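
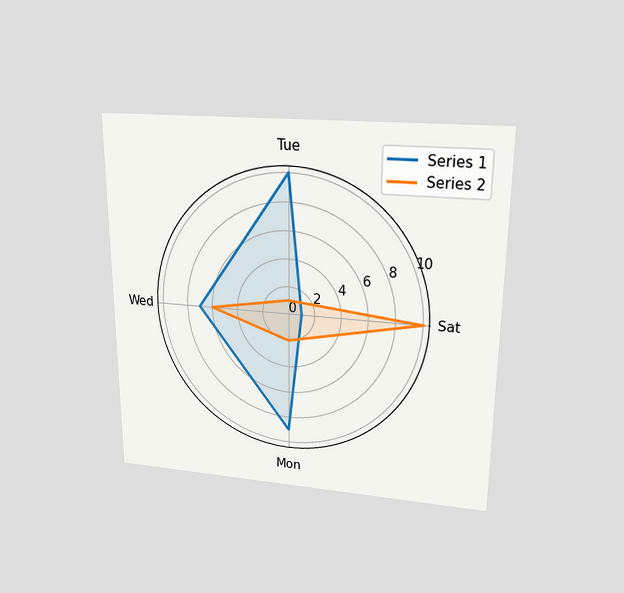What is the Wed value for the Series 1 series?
7

The chart is viewed slightly from above. On the Wed axis, Series 1 reaches 7.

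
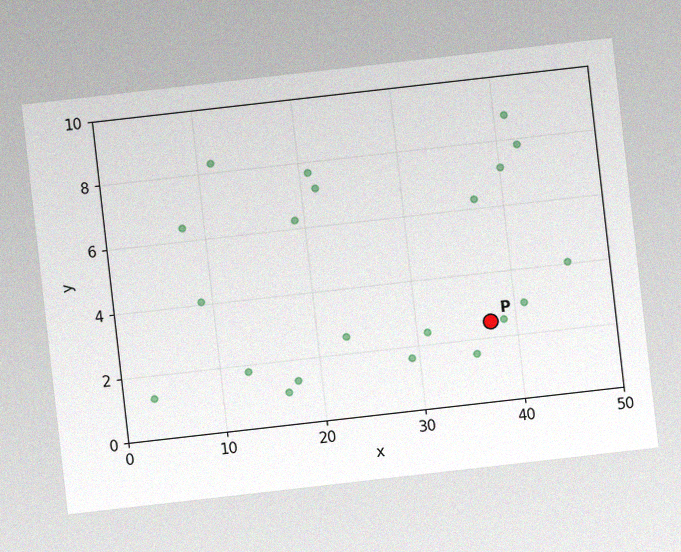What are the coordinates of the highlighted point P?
The chart is tilted about 6° counter-clockwise, with some photo noise. Following the gridlines from P to each axis, P sits at (37.5, 2.5).

(37.5, 2.5)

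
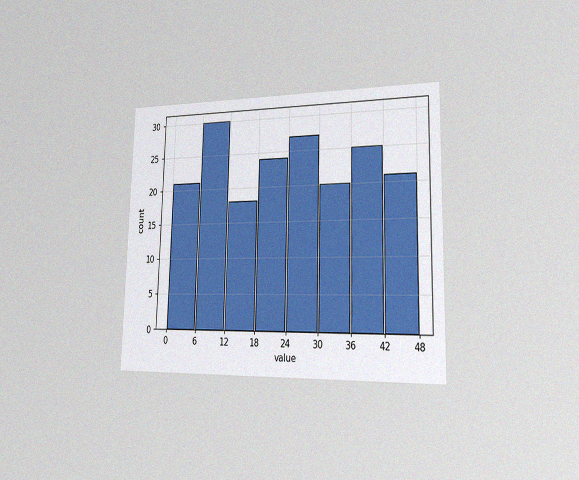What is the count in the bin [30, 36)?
The chart is viewed slightly from the right, with some photo noise. The [30, 36) bin has height 20.

20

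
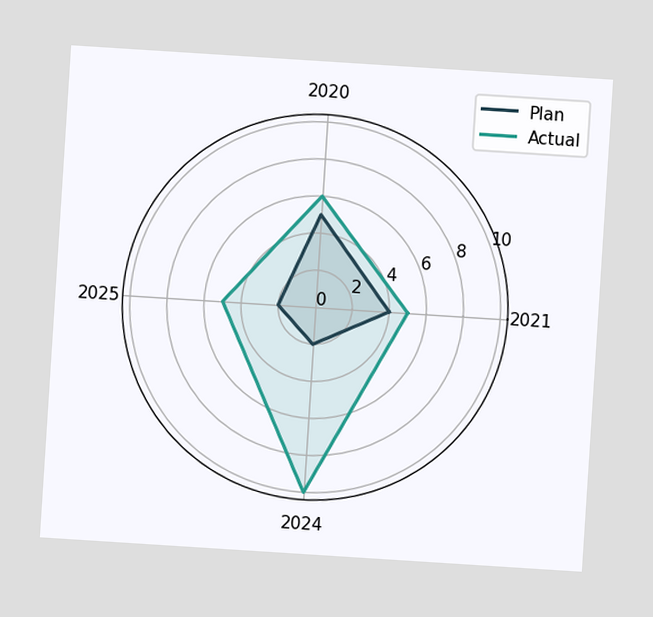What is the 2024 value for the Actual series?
The chart is tilted about 4° clockwise. On the 2024 axis, Actual reaches 10.

10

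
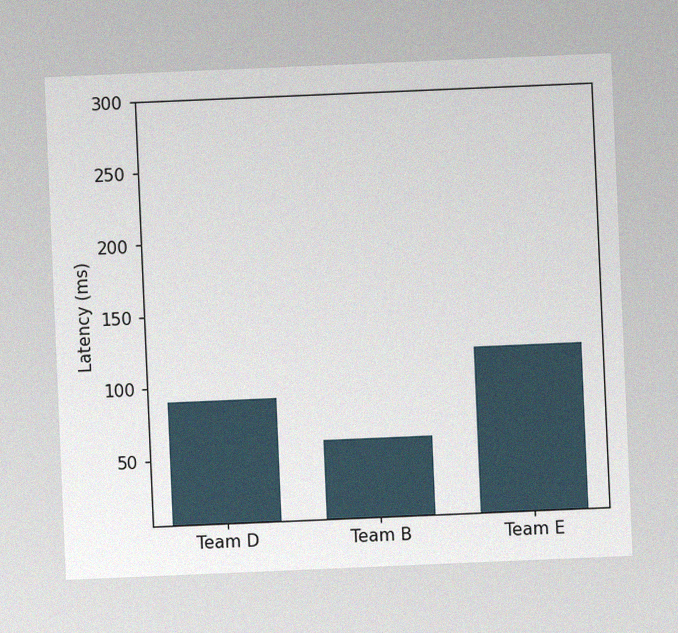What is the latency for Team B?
60ms

The chart is tilted about 2° counter-clockwise, with some photo noise. Reading along the chart's y-axis, the Team B bar reaches 60ms.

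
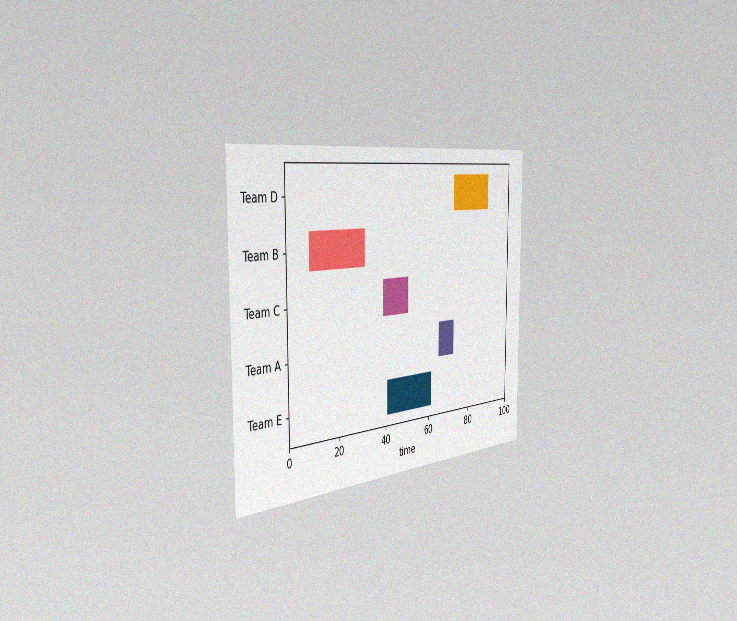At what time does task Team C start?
39

The chart is viewed slightly from the left, with some photo noise. The Team C bar begins at t=39.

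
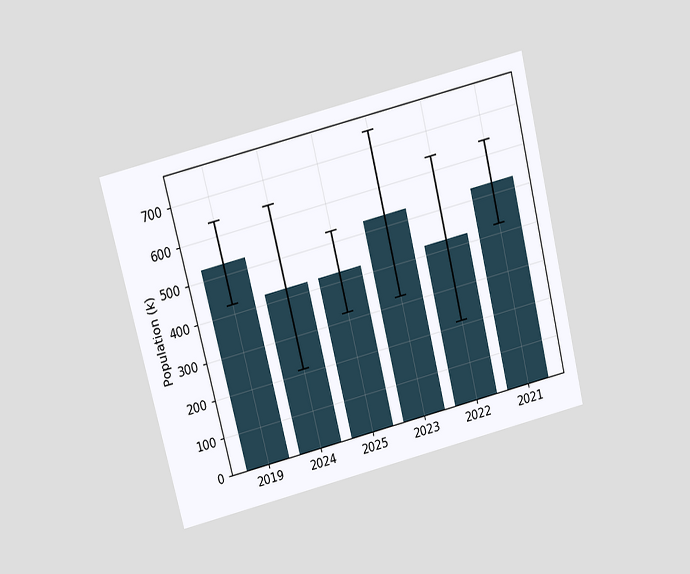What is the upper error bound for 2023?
742k

The chart is tilted about 14° counter-clockwise and viewed slightly from above. The 2023 bar's upper whisker reaches 742k.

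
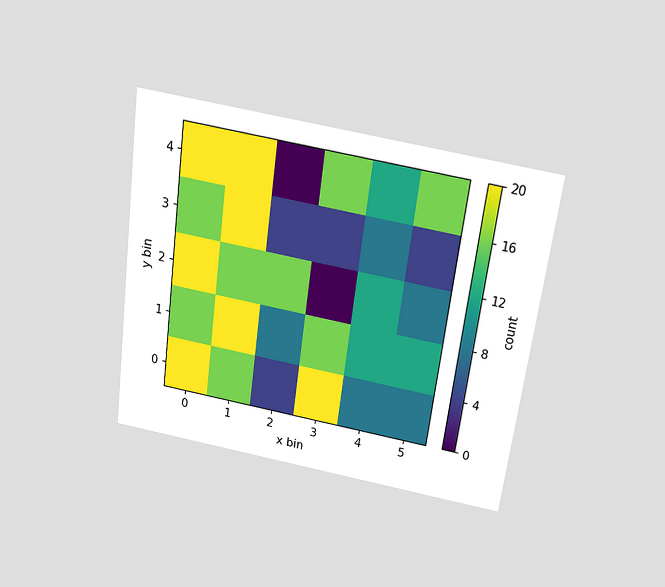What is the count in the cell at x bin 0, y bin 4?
The chart is tilted about 7° clockwise and viewed slightly from above. Matching the cell (0, 4) against the colorbar gives 20.

20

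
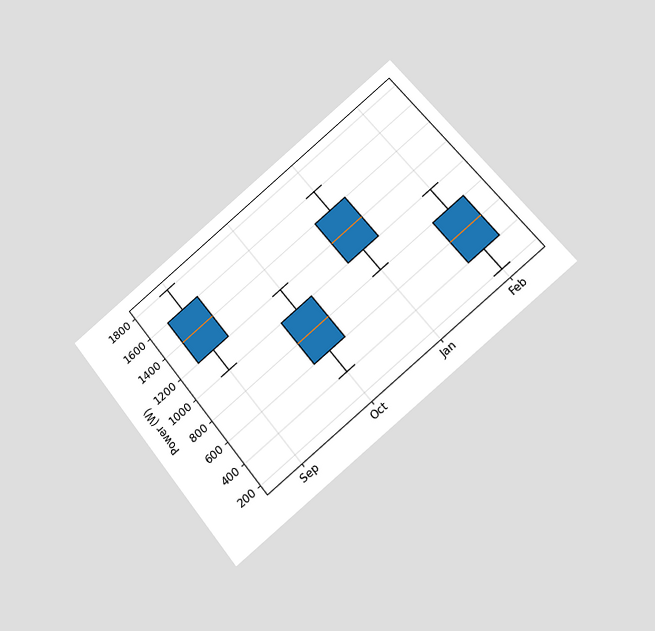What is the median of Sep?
1400W

The chart is tilted about 39° counter-clockwise and viewed slightly from below. The median line in the Sep box sits at 1400W.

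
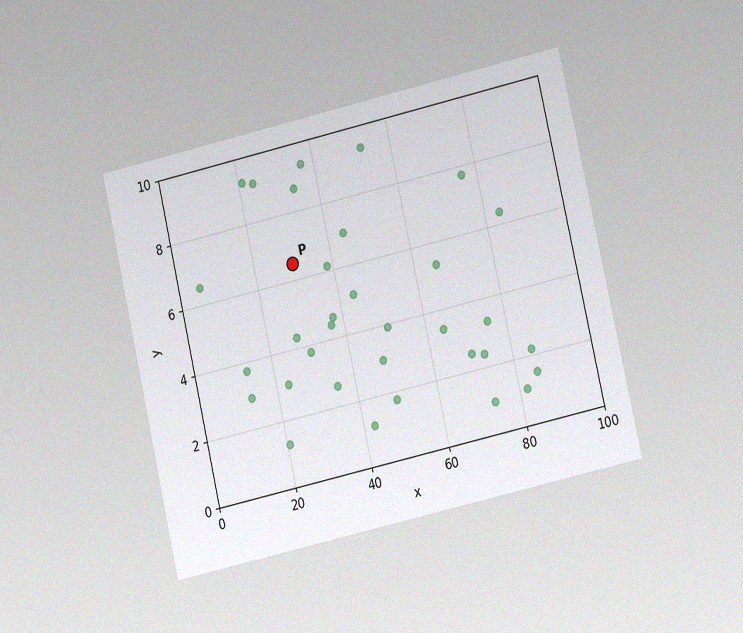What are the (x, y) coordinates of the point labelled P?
(30, 6.5)

The chart is tilted about 13° counter-clockwise and viewed at a slight angle, with some photo noise. Following the gridlines from P to each axis, P sits at (30, 6.5).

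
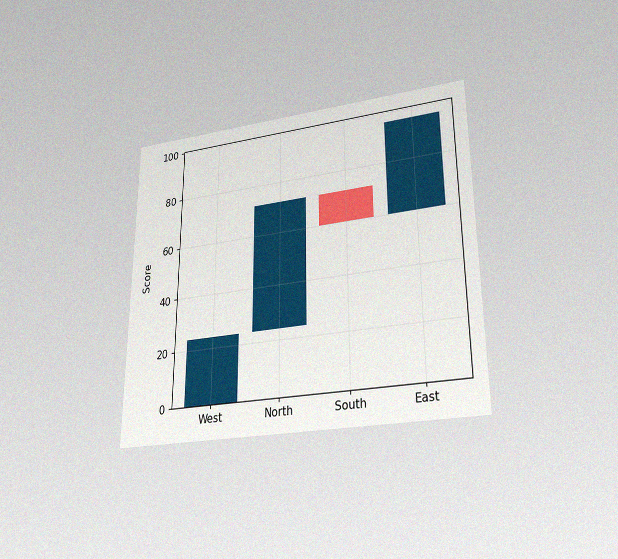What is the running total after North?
The chart is viewed slightly from below, with some photo noise. After North the running total reaches 72.

72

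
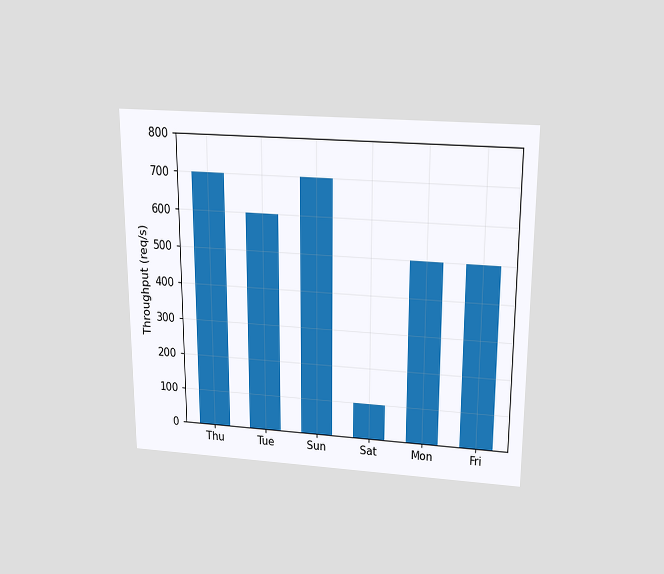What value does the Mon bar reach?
The chart is viewed slightly from above. Reading along the chart's y-axis, the Mon bar reaches 500req/s.

500req/s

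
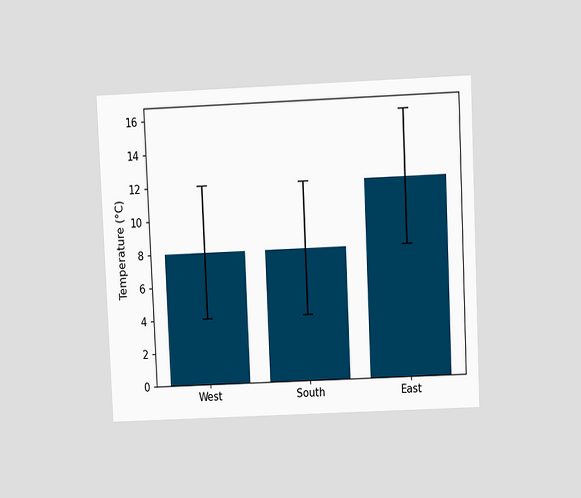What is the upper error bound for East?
16°C

The chart is tilted about 3° counter-clockwise and viewed slightly from above. The East bar's upper whisker reaches 16°C.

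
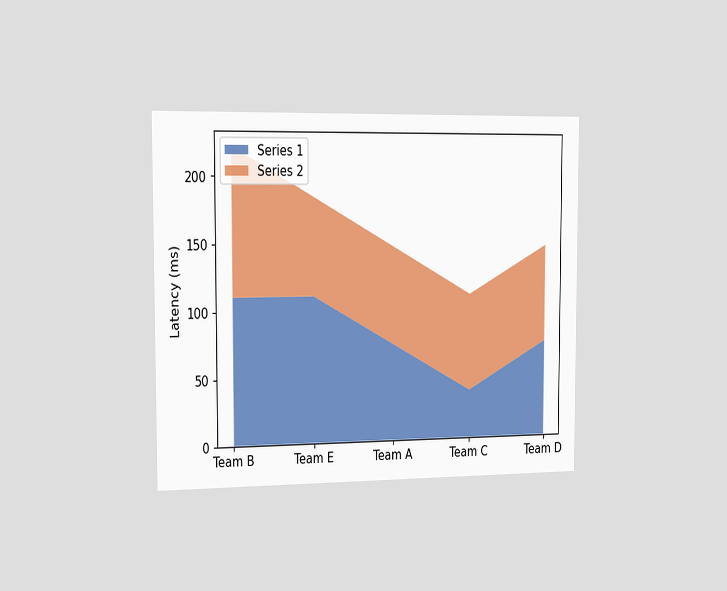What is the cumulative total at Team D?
The chart is viewed slightly from the left. The stacked total at Team D reaches 148ms.

148ms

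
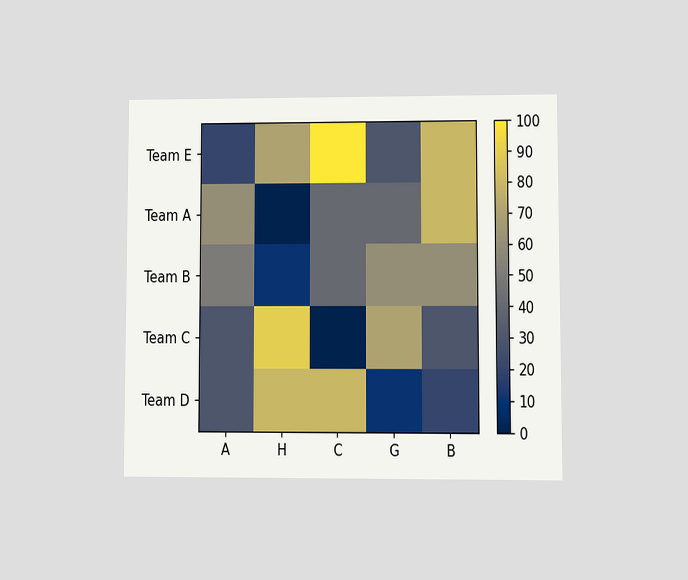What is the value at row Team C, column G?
70

The chart is viewed at a slight angle. Matching cell (Team C, G) against the colorbar gives 70.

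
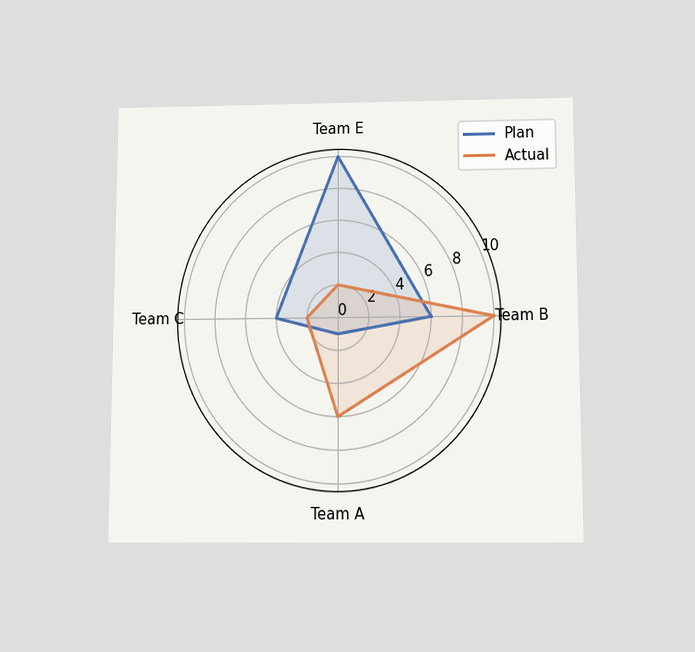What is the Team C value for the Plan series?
4

The chart is viewed slightly from below. On the Team C axis, Plan reaches 4.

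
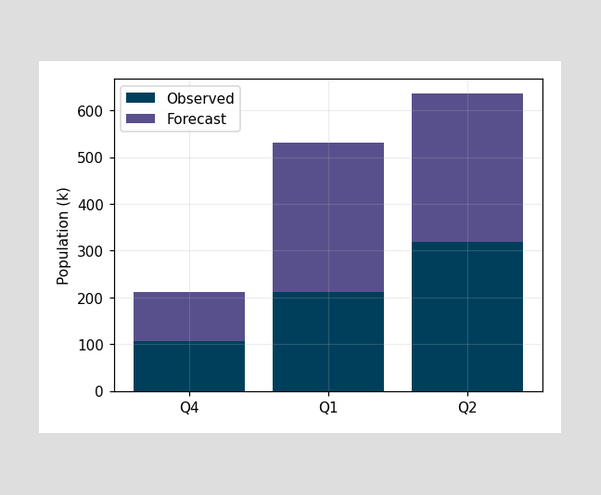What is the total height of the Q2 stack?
The Q2 stack's top reaches 636k on the y-axis.

636k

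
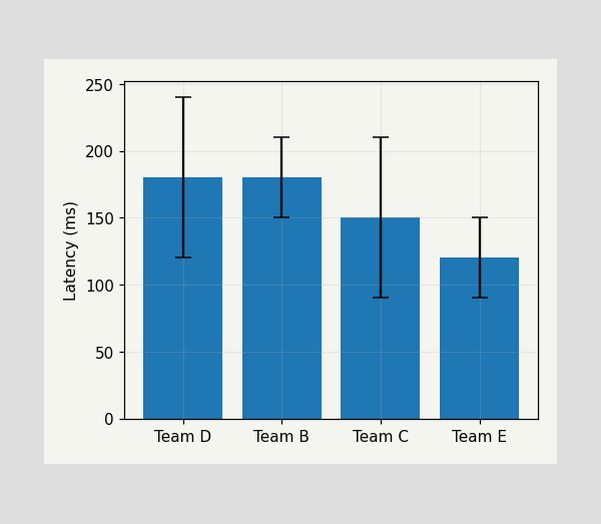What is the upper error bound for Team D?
The Team D bar's upper whisker reaches 240ms.

240ms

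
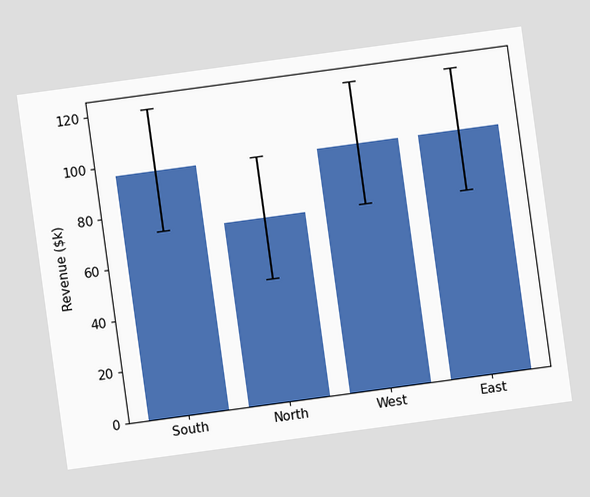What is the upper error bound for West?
$120k

The chart is tilted about 8° counter-clockwise. The West bar's upper whisker reaches $120k.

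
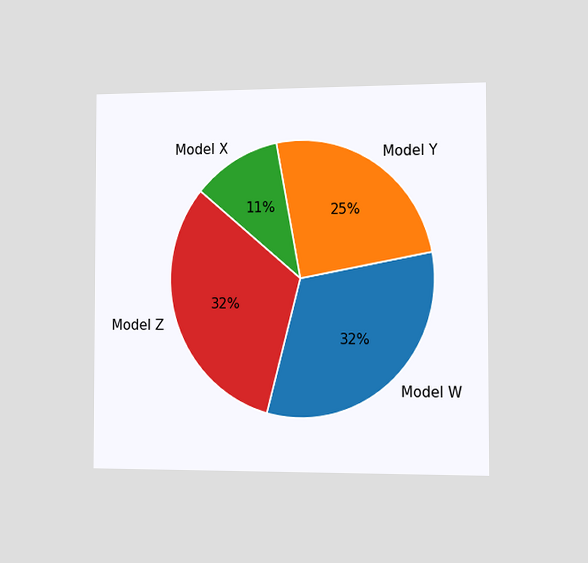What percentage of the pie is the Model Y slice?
The chart is viewed slightly from the right. The Model Y slice takes up 25% of the pie.

25%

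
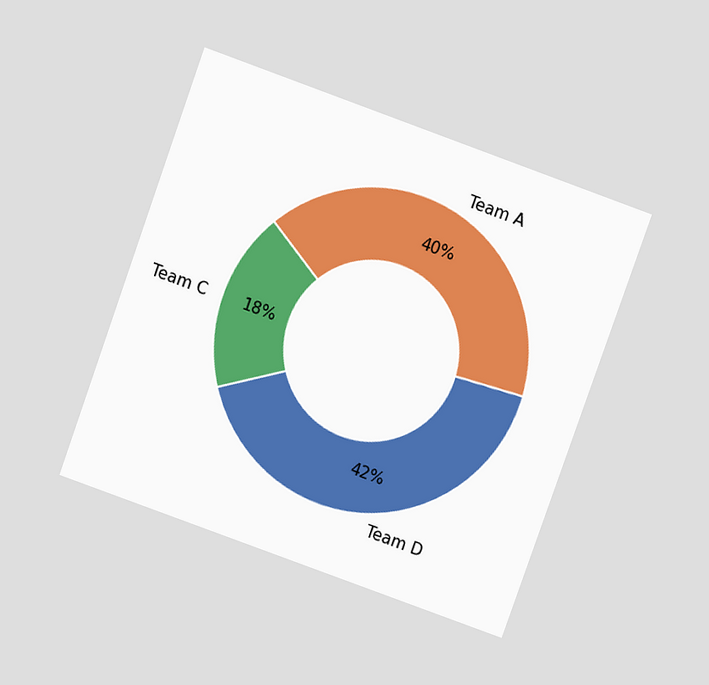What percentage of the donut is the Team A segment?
40%

The chart is tilted about 20° clockwise and viewed at a slight angle. The Team A segment takes up 40% of the ring.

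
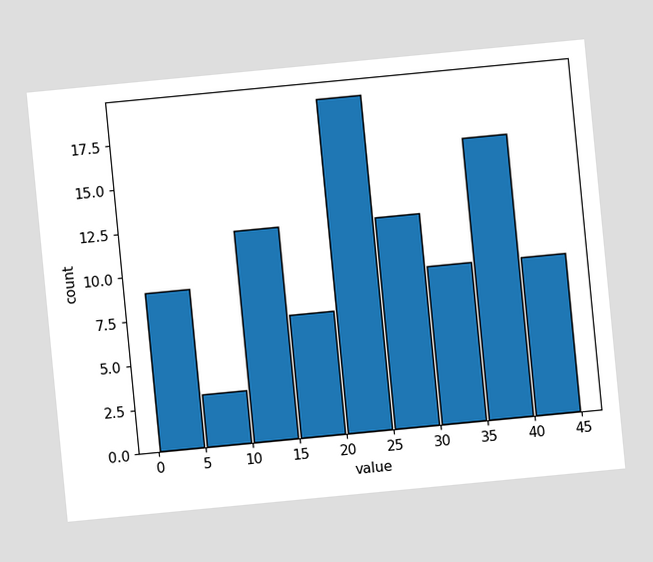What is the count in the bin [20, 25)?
The chart is tilted about 5° counter-clockwise. The [20, 25) bin has height 19.

19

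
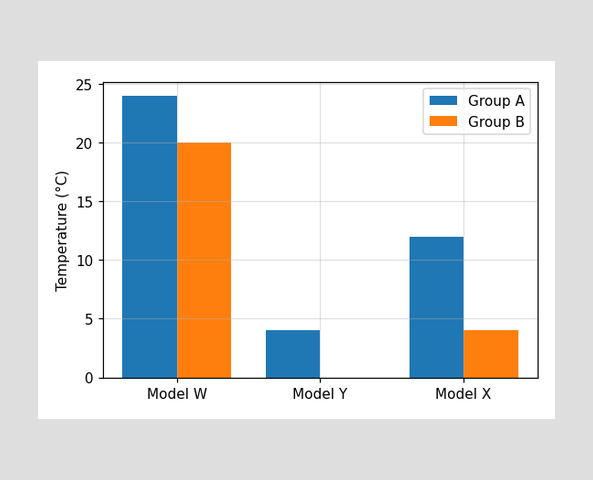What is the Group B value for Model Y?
The Group B bar at Model Y reaches 0°C on the y-axis.

0°C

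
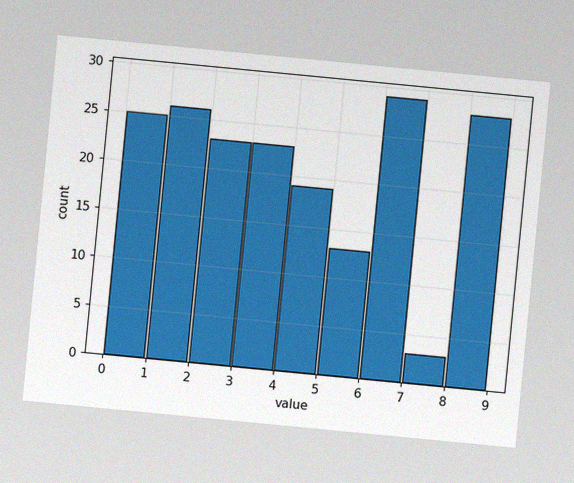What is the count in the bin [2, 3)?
23

The chart is tilted about 5° clockwise, with some photo noise. The [2, 3) bin has height 23.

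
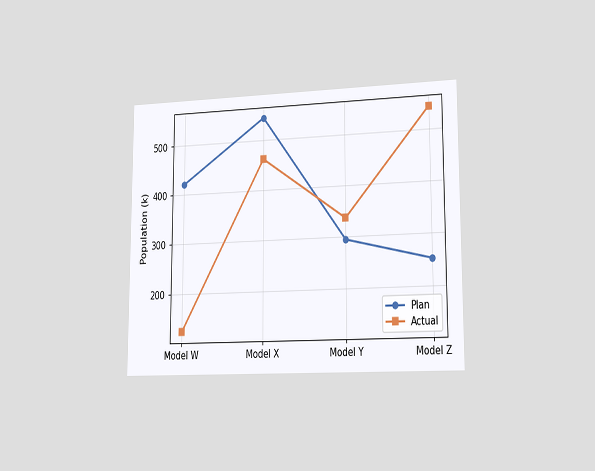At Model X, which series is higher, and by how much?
Plan, by 84k

The chart is viewed slightly from the right. At Model X, Plan sits above the other line by 84k.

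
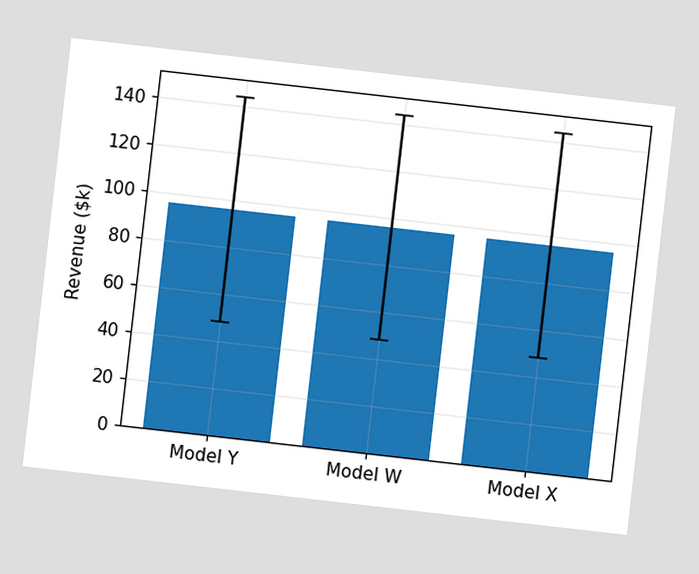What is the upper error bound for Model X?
The chart is tilted about 6° clockwise. The Model X bar's upper whisker reaches $144k.

$144k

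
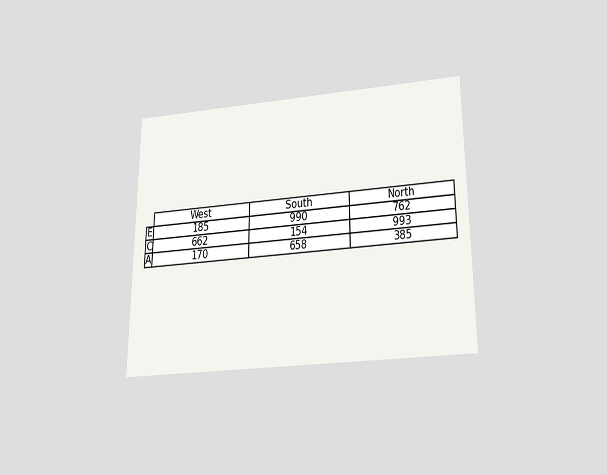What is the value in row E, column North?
762

The chart is viewed slightly from below. The (E, North) cell reads 762.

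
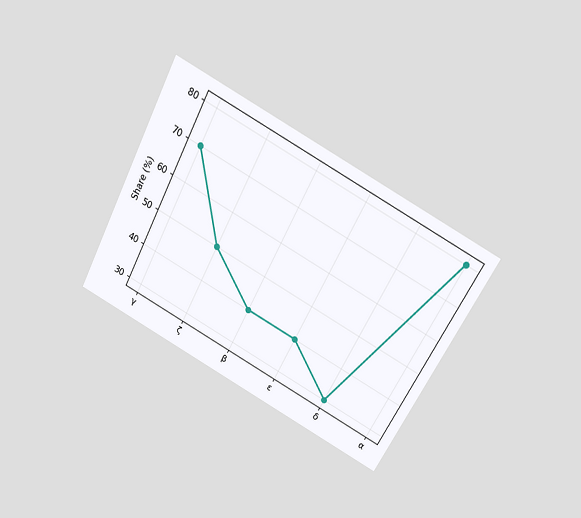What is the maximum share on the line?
80%

The chart is tilted about 28° clockwise and viewed slightly from above. The highest point is at α, and reading across to the y-axis gives 80%.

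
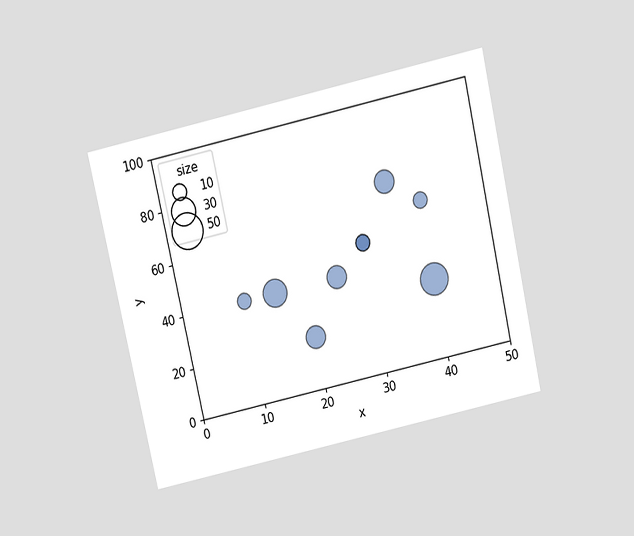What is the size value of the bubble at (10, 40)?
10

The chart is tilted about 13° counter-clockwise and viewed slightly from above. Matching the bubble at (10, 40) against the size legend gives 10.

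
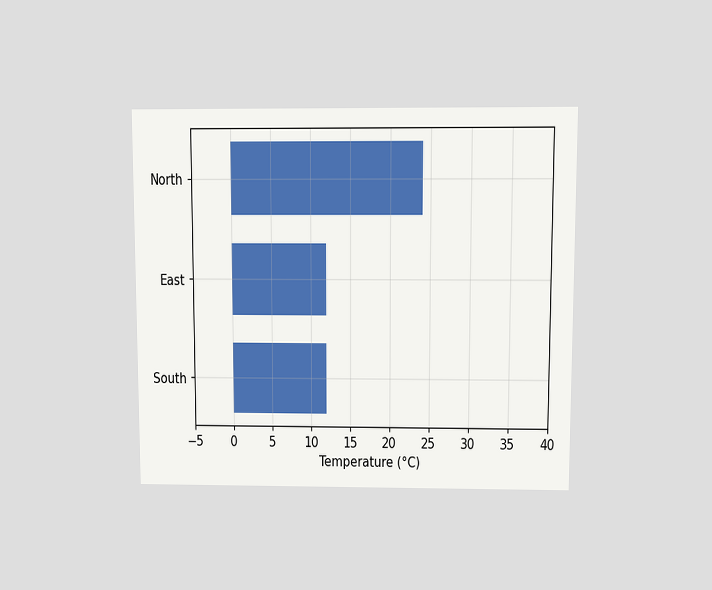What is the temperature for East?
The chart is viewed at a slight angle. Reading along the chart's x-axis, the East bar reaches 12°C.

12°C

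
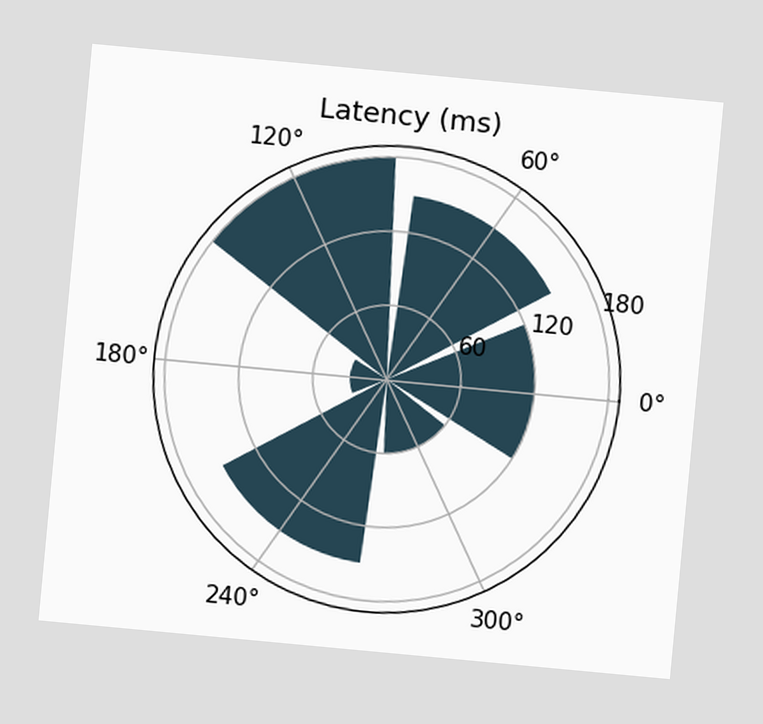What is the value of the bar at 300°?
60ms

The chart is tilted about 5° clockwise. The bar at 300° reaches 60ms on the radial axis.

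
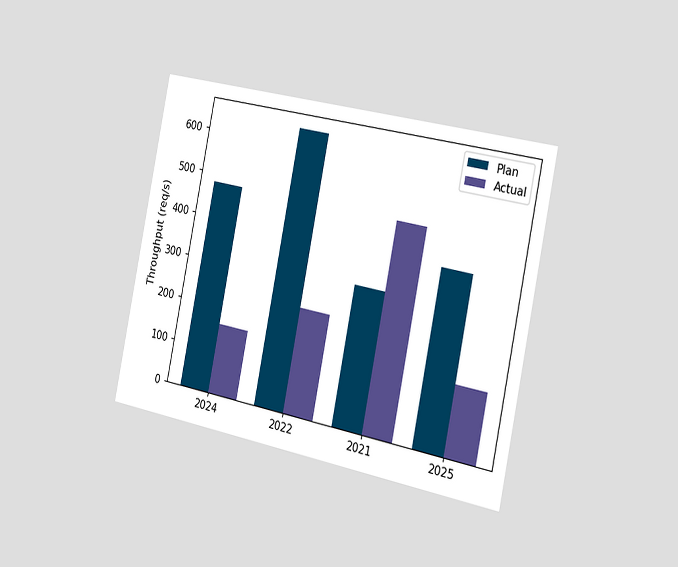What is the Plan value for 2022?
640req/s

The chart is tilted about 11° clockwise and viewed slightly from the right. The Plan bar at 2022 reaches 640req/s on the y-axis.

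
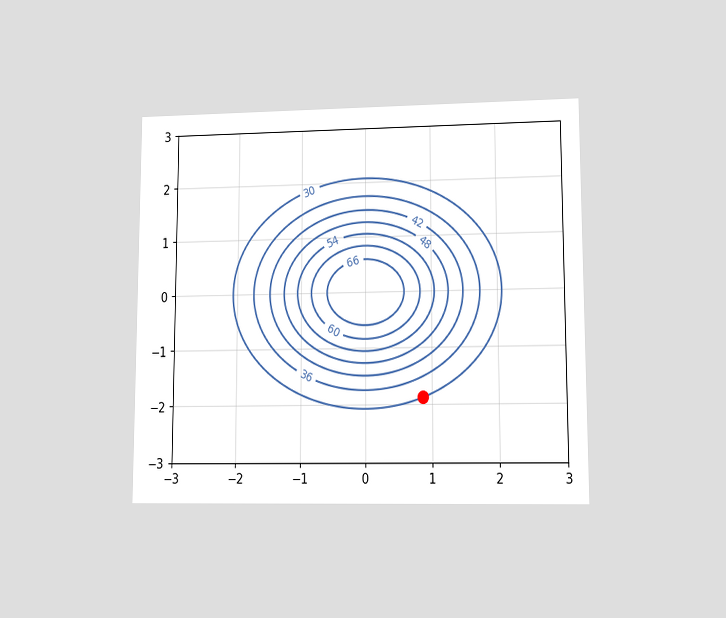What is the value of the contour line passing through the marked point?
The chart is viewed at a slight angle. The marked point sits on the contour labelled 30.

30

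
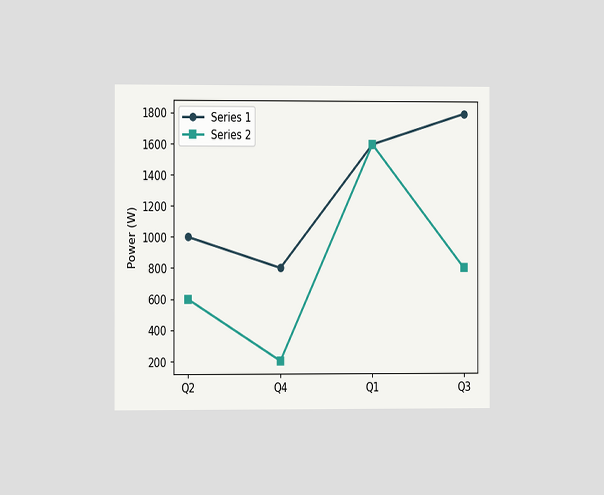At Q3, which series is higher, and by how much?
Series 1, by 1000W

The chart is viewed slightly from the left. At Q3, Series 1 sits above the other line by 1000W.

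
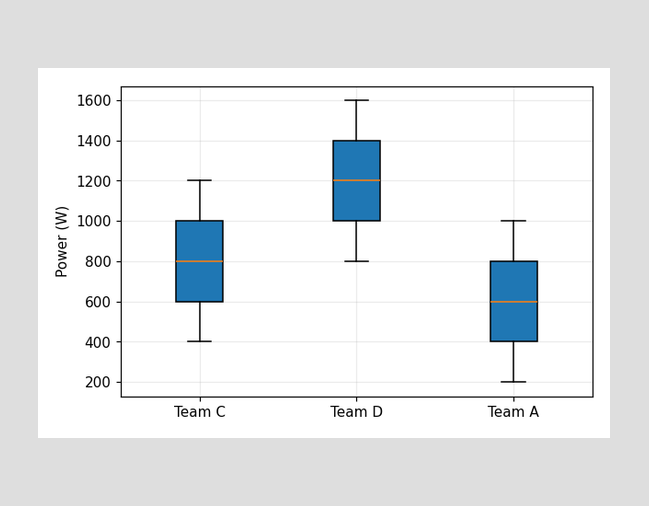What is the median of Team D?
The median line in the Team D box sits at 1200W.

1200W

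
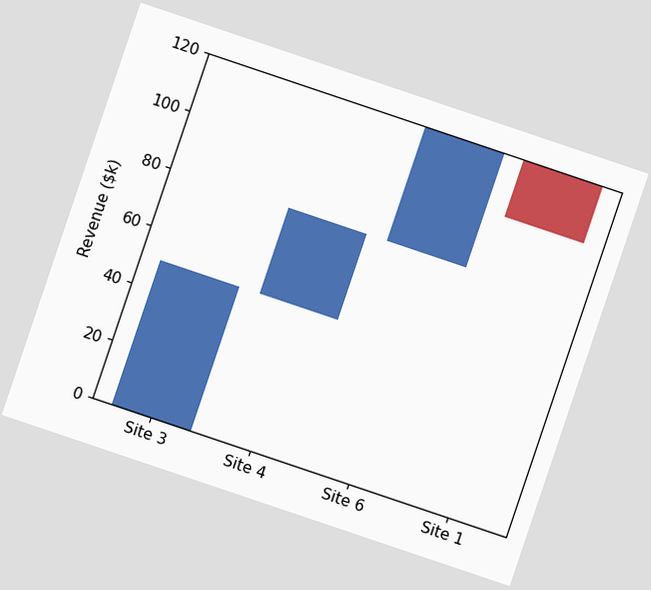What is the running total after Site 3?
The chart is tilted about 19° clockwise. After Site 3 the running total reaches $50k.

$50k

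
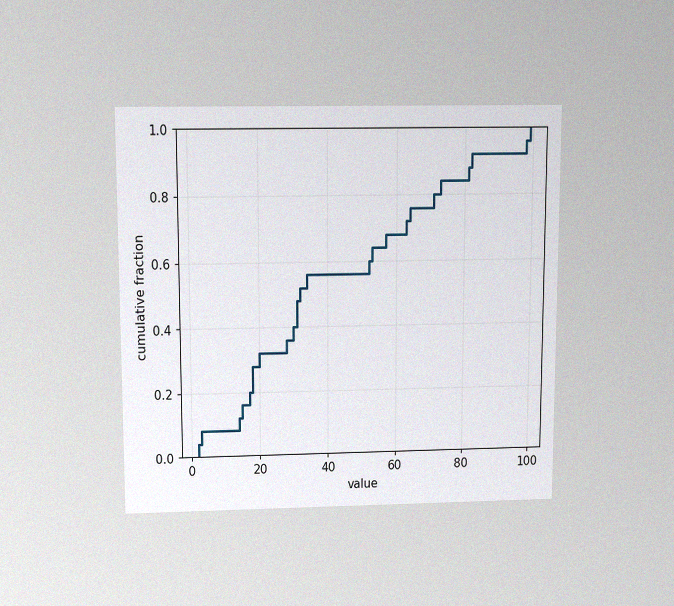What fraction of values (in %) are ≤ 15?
The chart is viewed slightly from above, with some photo noise. At x=15 the ECDF step is at 16%.

16%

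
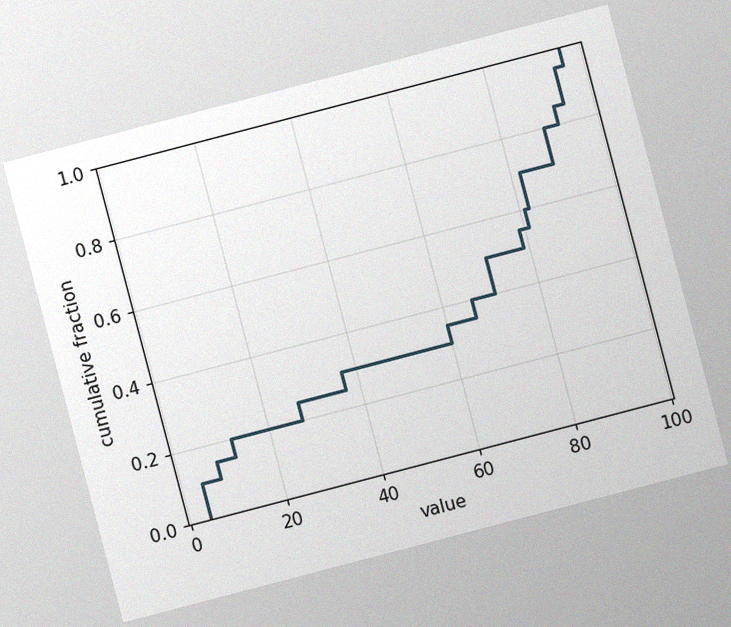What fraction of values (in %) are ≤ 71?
The chart is tilted about 15° counter-clockwise, with some photo noise. At x=71 the ECDF step is at 50%.

50%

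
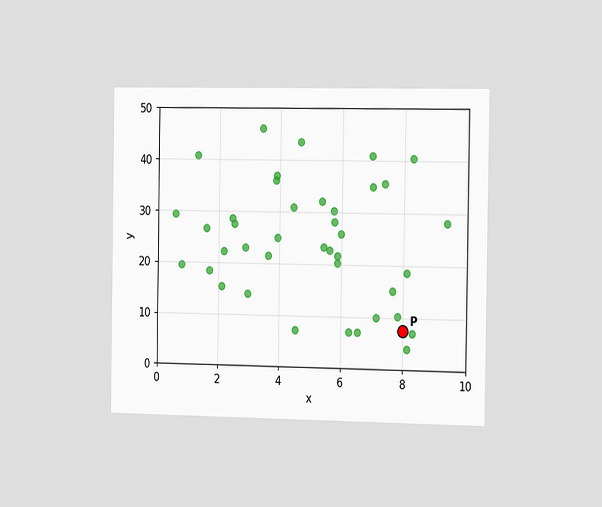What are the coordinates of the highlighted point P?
(8, 7.5)

The chart is viewed slightly from the right. Following the gridlines from P to each axis, P sits at (8, 7.5).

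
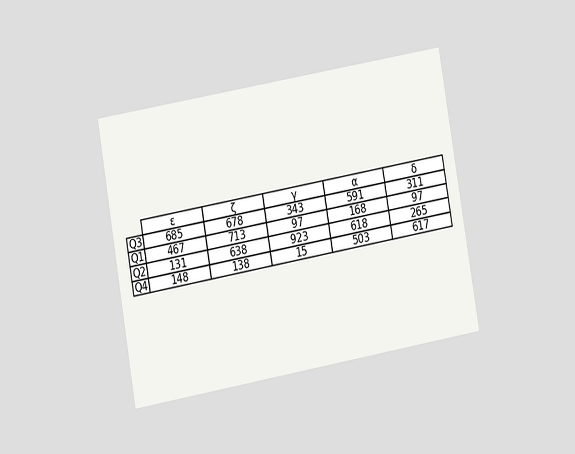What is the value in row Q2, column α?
The chart is tilted about 10° counter-clockwise and viewed at a slight angle. The (Q2, α) cell reads 618.

618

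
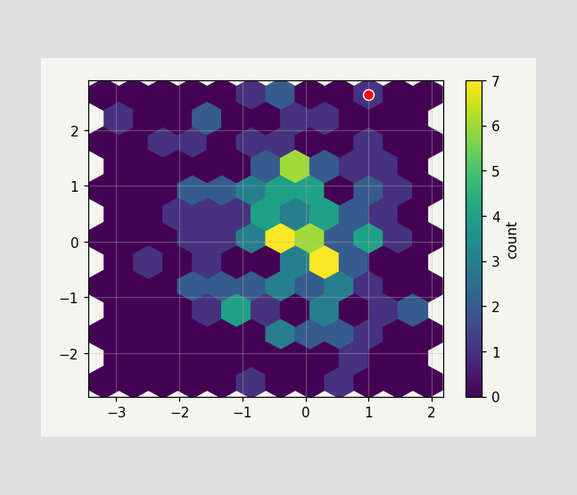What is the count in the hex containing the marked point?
1

The marked hex reads 1 on the colorbar.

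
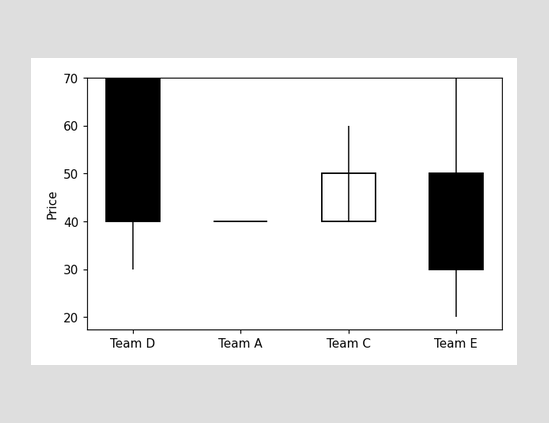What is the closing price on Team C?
50

The Team C candle closes at 50.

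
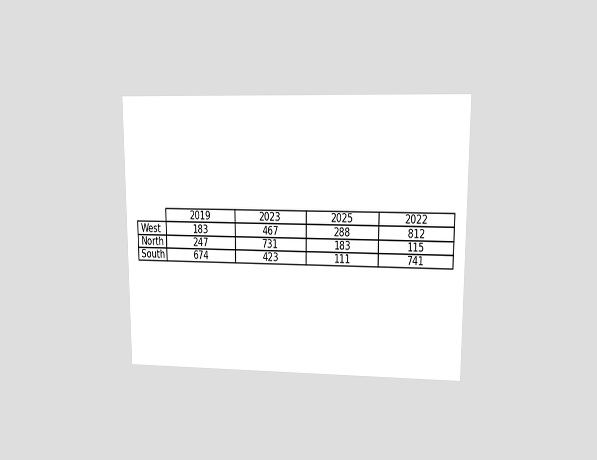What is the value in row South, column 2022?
The chart is viewed at a slight angle. The (South, 2022) cell reads 741.

741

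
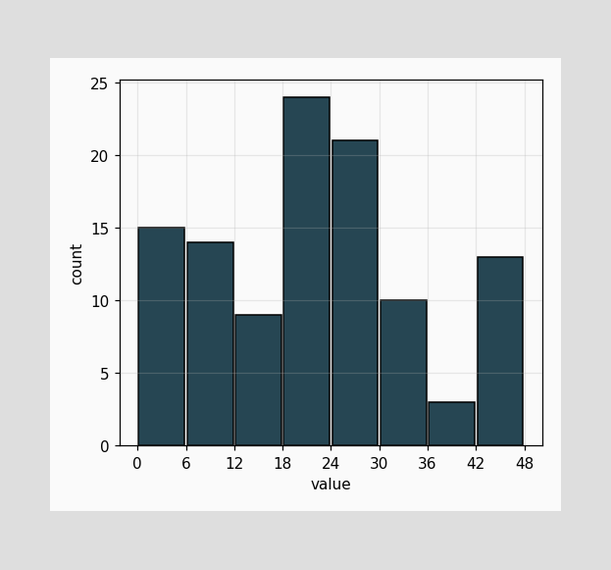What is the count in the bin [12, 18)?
9

The [12, 18) bin has height 9.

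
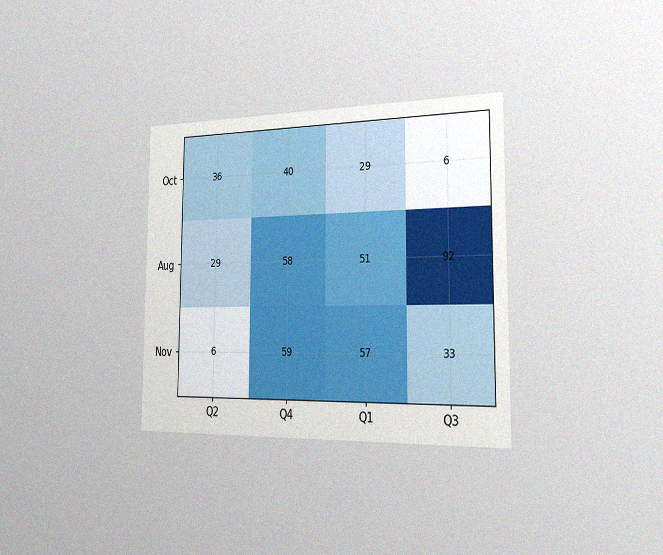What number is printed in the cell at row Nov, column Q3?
33

The chart is viewed slightly from the right, with some photo noise. The (Nov, Q3) cell reads 33.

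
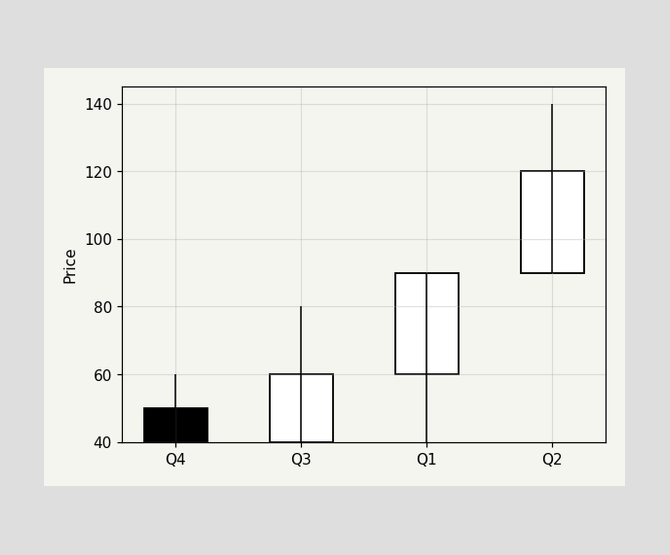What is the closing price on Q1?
90

The Q1 candle closes at 90.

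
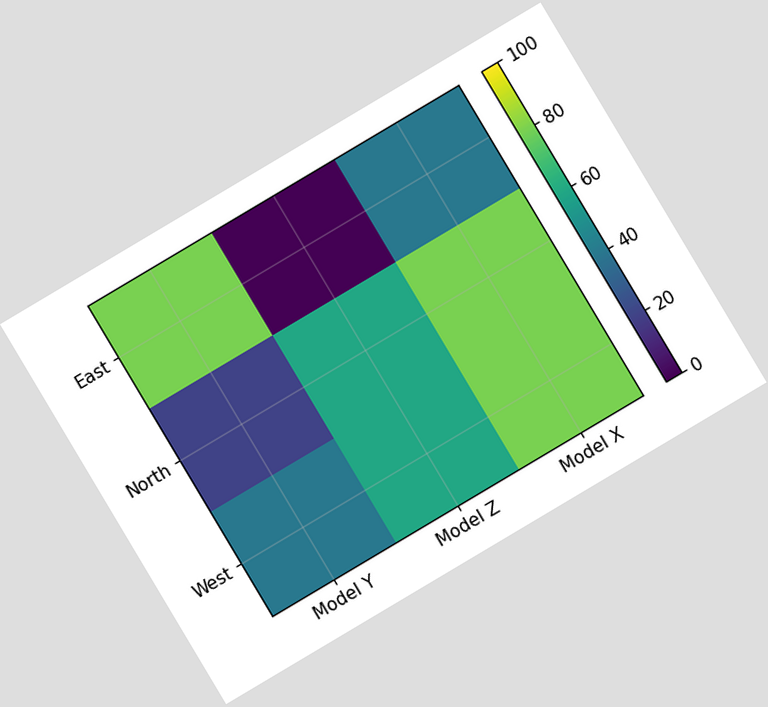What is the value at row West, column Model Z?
The chart is tilted about 31° counter-clockwise. Matching cell (West, Model Z) against the colorbar gives 60.

60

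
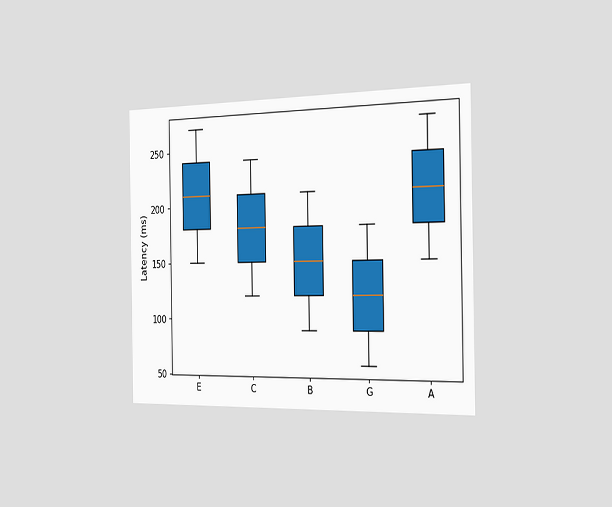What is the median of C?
180ms

The chart is viewed slightly from the right. The median line in the C box sits at 180ms.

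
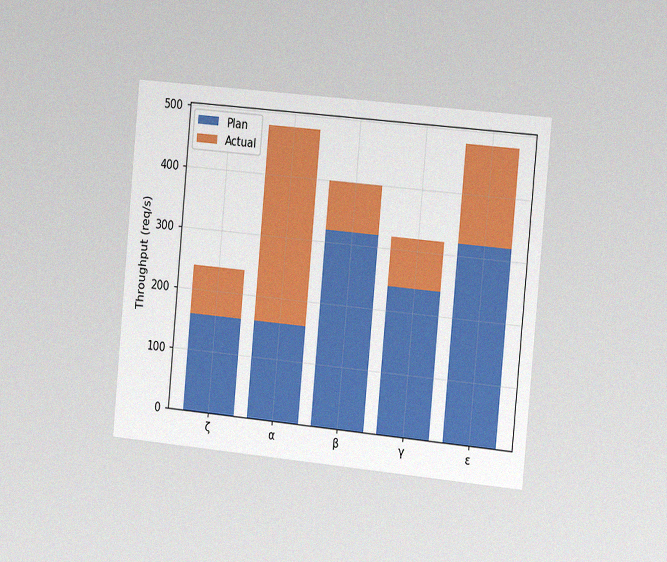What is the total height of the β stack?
The chart is tilted about 5° clockwise and viewed slightly from the right, with some photo noise. The β stack's top reaches 400req/s on the y-axis.

400req/s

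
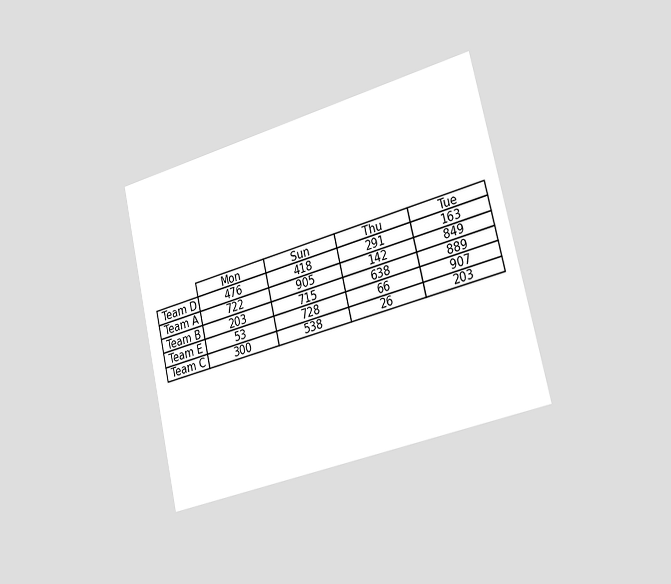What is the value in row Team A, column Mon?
The chart is tilted about 13° counter-clockwise and viewed slightly from the right. The (Team A, Mon) cell reads 722.

722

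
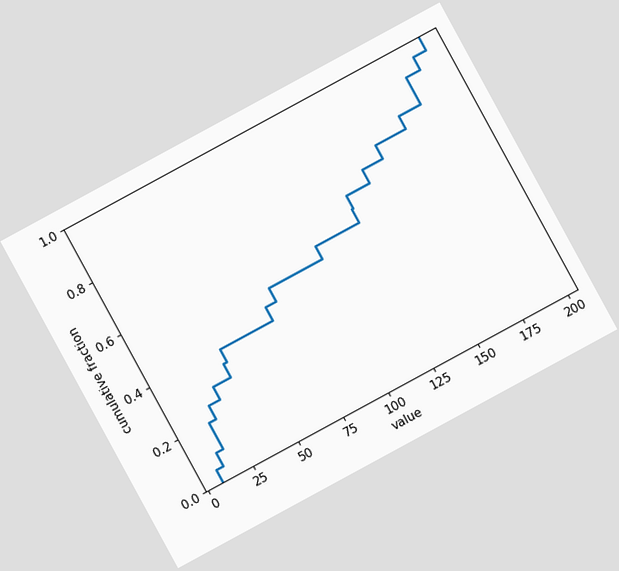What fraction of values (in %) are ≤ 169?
80%

The chart is tilted about 29° counter-clockwise. At x=169 the ECDF step is at 80%.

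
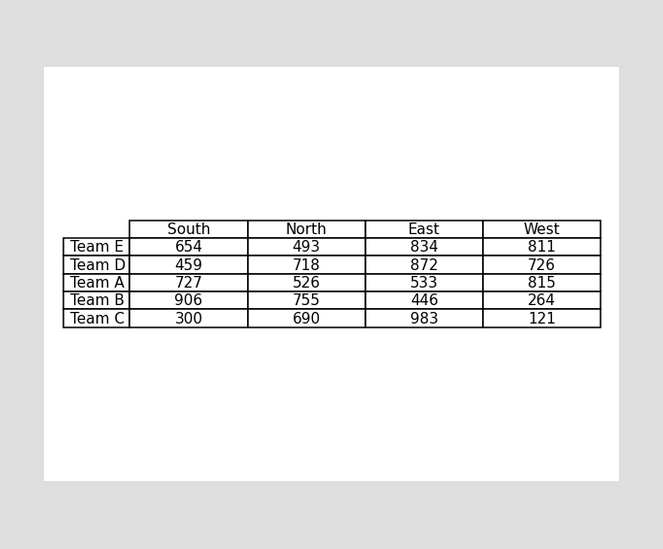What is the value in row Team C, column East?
The (Team C, East) cell reads 983.

983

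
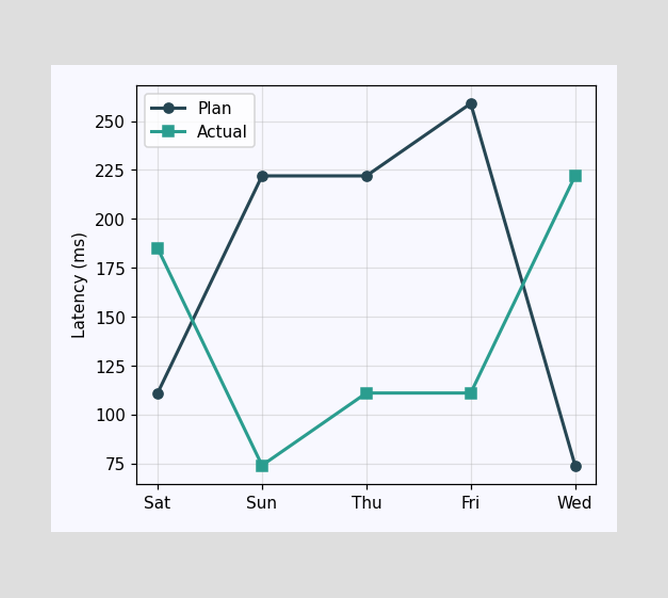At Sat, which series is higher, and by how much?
At Sat, Actual sits above the other line by 74ms.

Actual, by 74ms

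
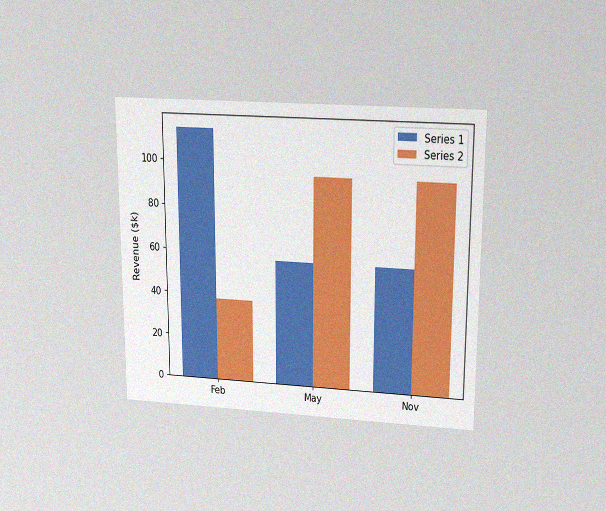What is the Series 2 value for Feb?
$38k

The chart is viewed slightly from above, with some photo noise. The Series 2 bar at Feb reaches $38k on the y-axis.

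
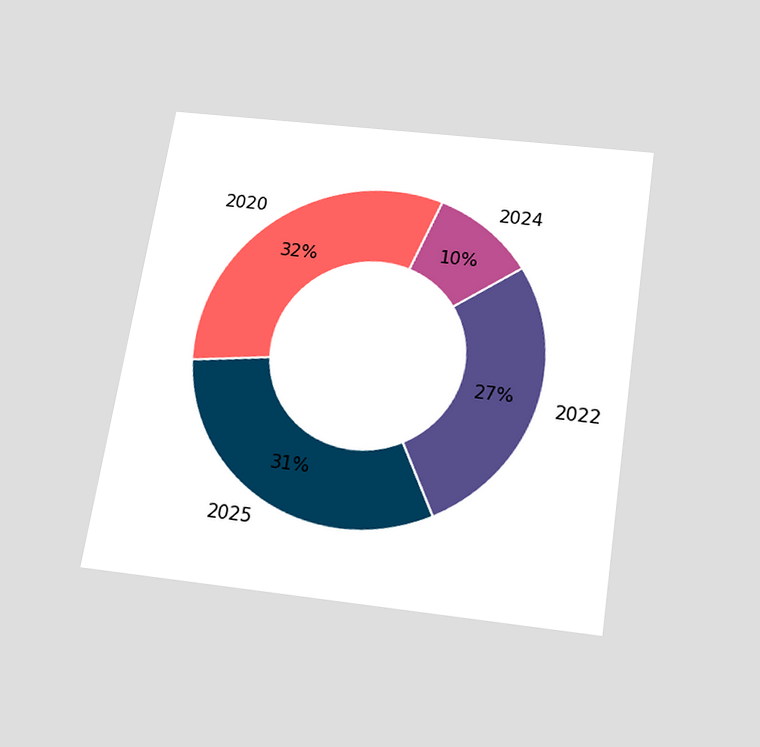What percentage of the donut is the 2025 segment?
The chart is tilted about 9° clockwise and viewed slightly from below. The 2025 segment takes up 31% of the ring.

31%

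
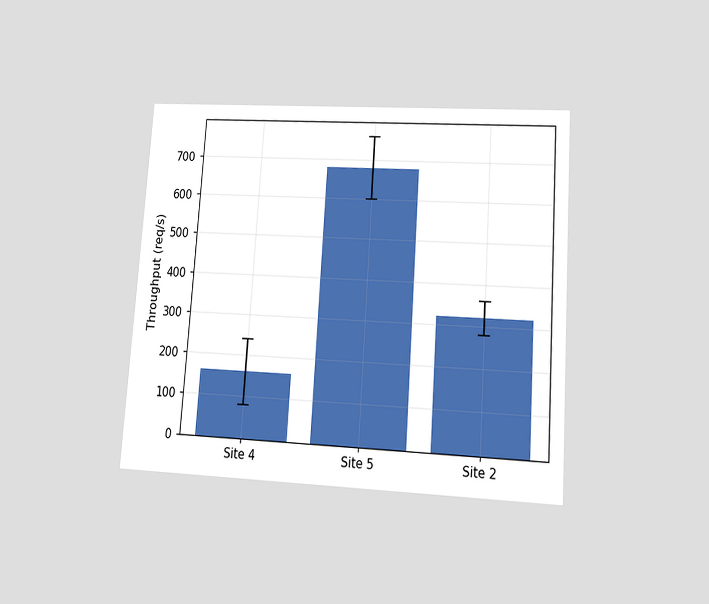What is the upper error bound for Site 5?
760req/s

The chart is tilted about 4° clockwise and viewed at a slight angle. The Site 5 bar's upper whisker reaches 760req/s.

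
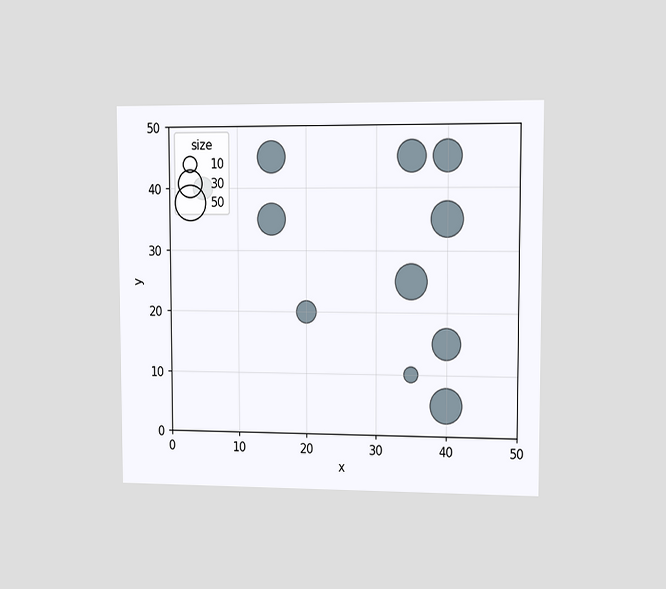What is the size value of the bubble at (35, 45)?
The chart is viewed slightly from the right. Matching the bubble at (35, 45) against the size legend gives 40.

40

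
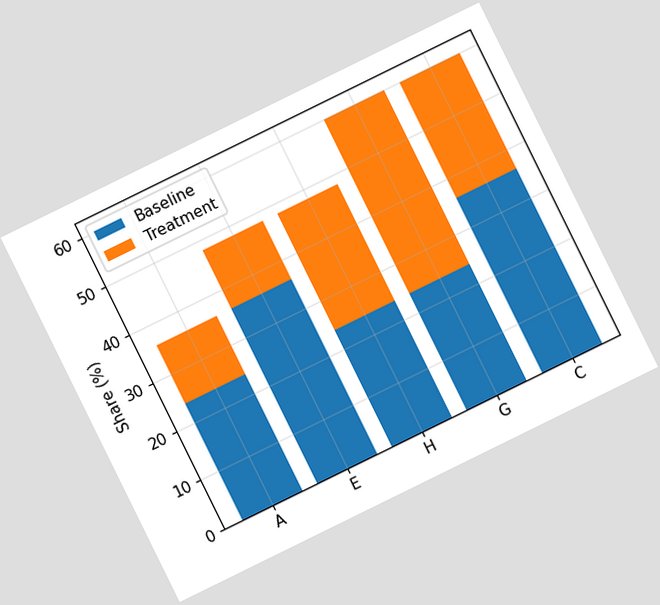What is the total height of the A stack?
36%

The chart is tilted about 26° counter-clockwise. The A stack's top reaches 36% on the y-axis.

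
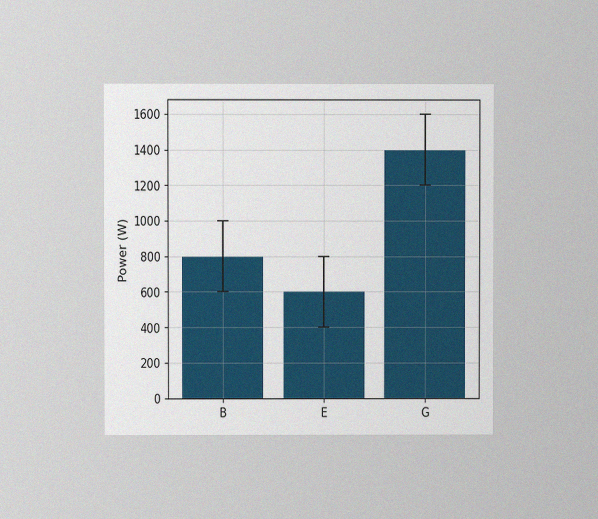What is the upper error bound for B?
The chart is viewed at a slight angle, with some photo noise. The B bar's upper whisker reaches 1000W.

1000W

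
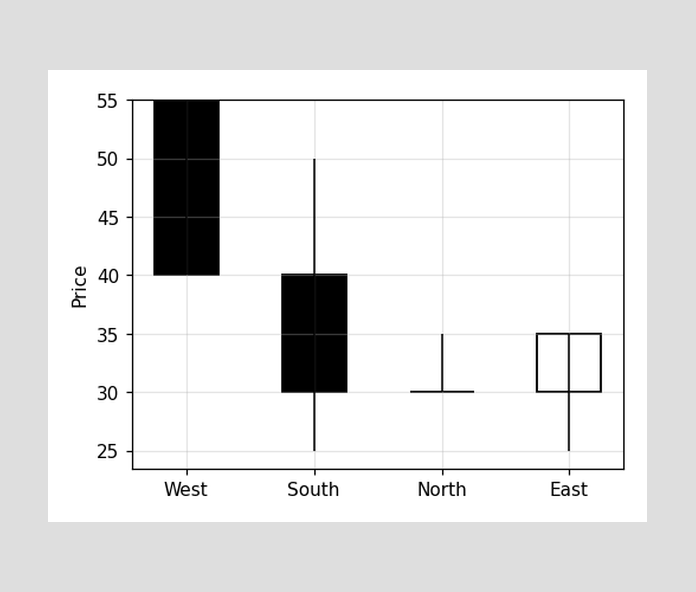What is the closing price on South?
30

The South candle closes at 30.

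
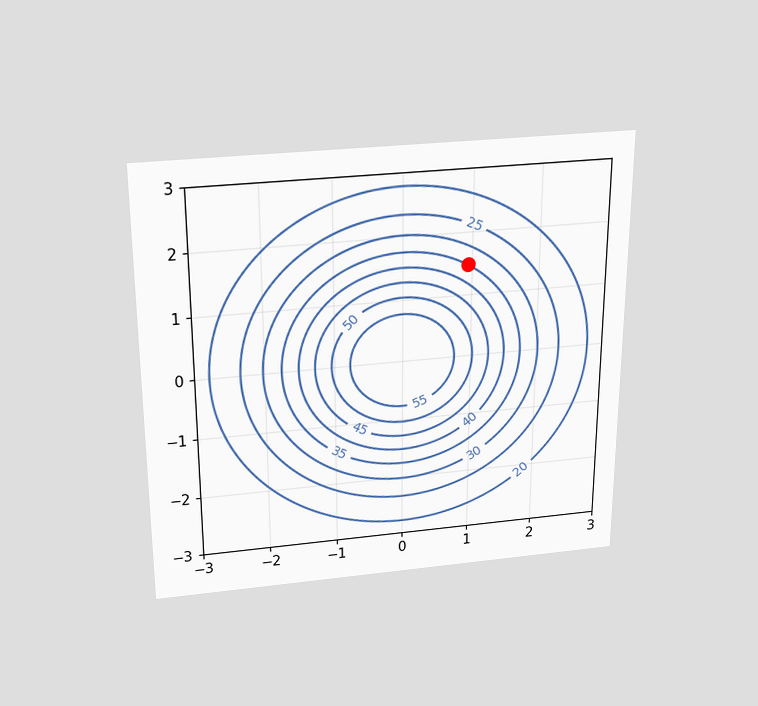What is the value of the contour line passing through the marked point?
35

The chart is viewed slightly from above. The marked point sits on the contour labelled 35.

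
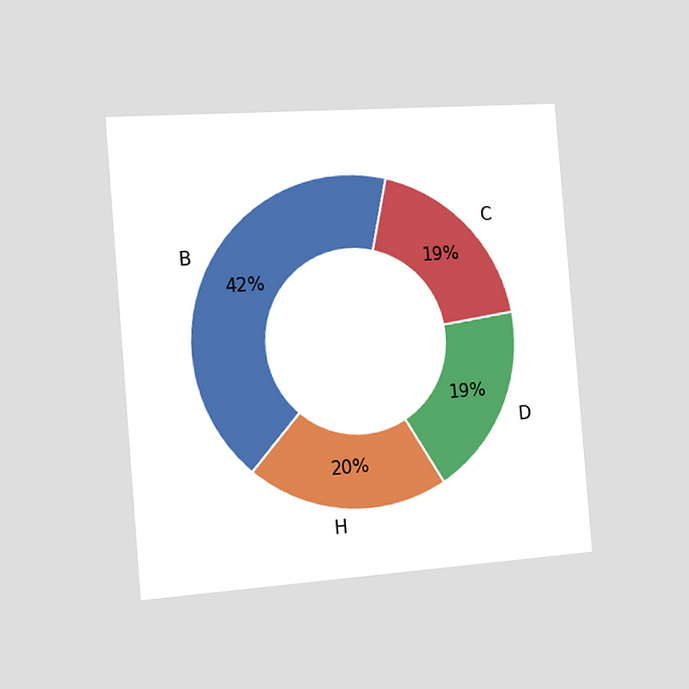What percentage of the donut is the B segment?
The chart is tilted about 5° counter-clockwise and viewed slightly from the left. The B segment takes up 42% of the ring.

42%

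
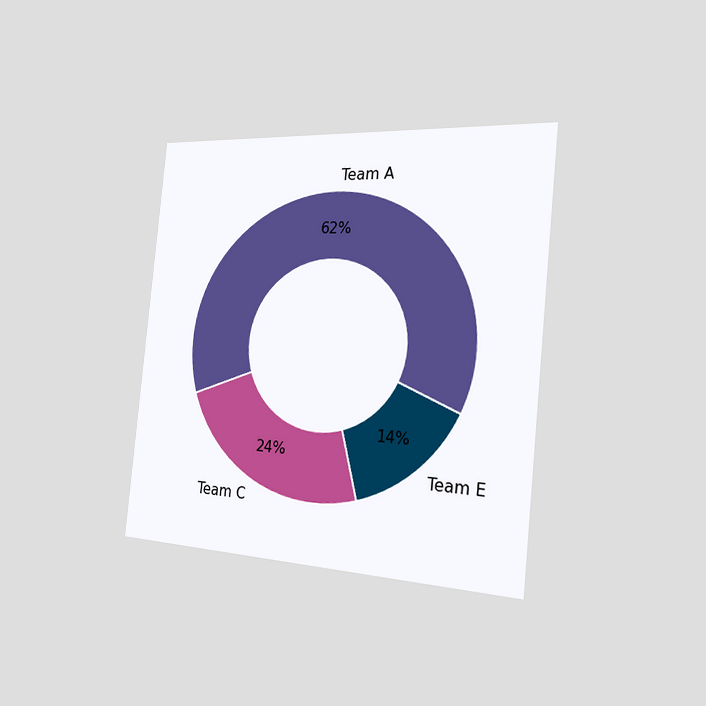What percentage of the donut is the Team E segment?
14%

The chart is tilted about 6° clockwise and viewed slightly from the right. The Team E segment takes up 14% of the ring.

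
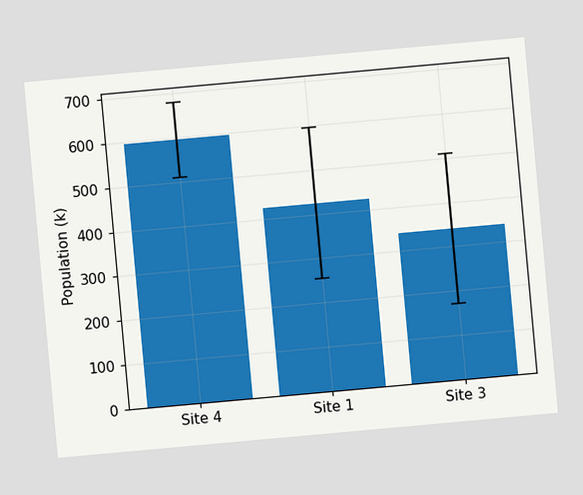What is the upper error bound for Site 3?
The chart is tilted about 5° counter-clockwise. The Site 3 bar's upper whisker reaches 510k.

510k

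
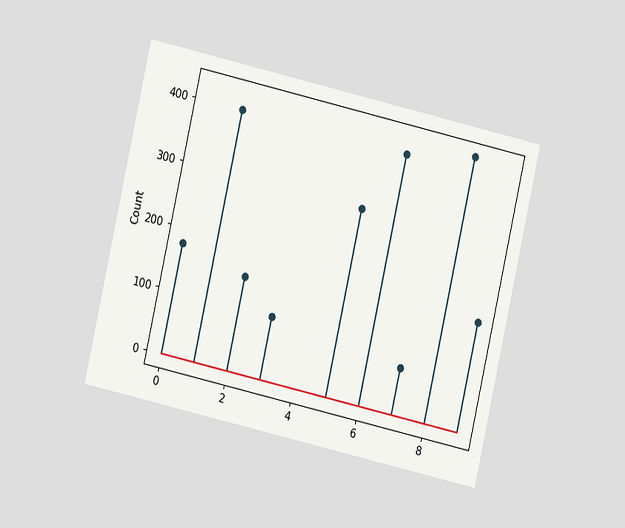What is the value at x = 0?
The chart is tilted about 13° clockwise and viewed at a slight angle. The stem at x=0 reaches 175.

175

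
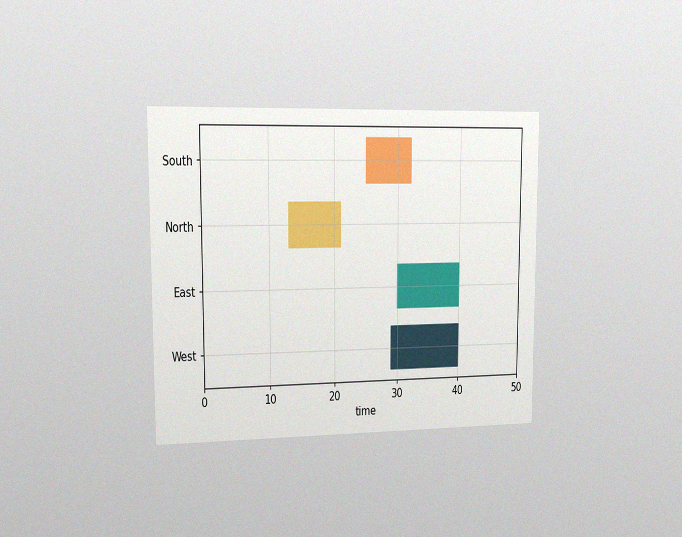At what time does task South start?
The chart is viewed slightly from the left, with some photo noise. The South bar begins at t=25.

25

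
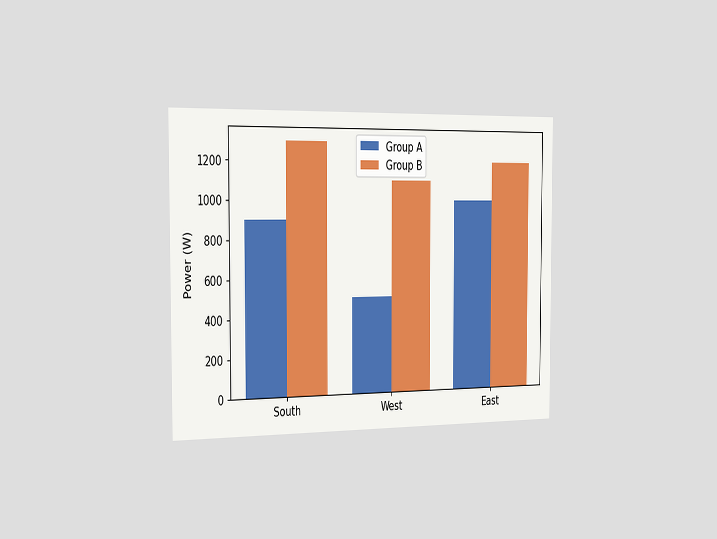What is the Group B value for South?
1300W

The chart is viewed slightly from the left. The Group B bar at South reaches 1300W on the y-axis.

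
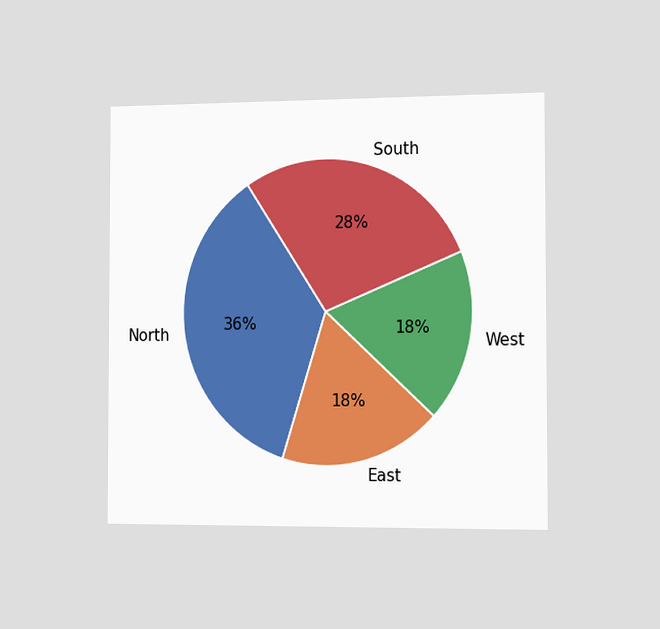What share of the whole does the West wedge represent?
The chart is viewed slightly from the right. The West slice takes up 18% of the pie.

18%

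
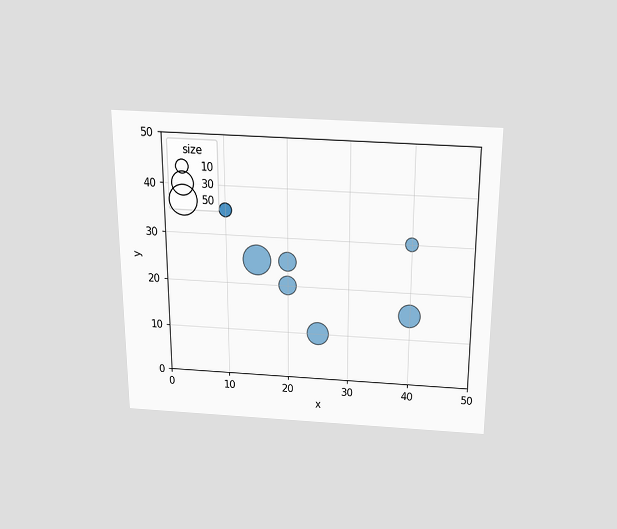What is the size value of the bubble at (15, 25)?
50

The chart is viewed slightly from above. Matching the bubble at (15, 25) against the size legend gives 50.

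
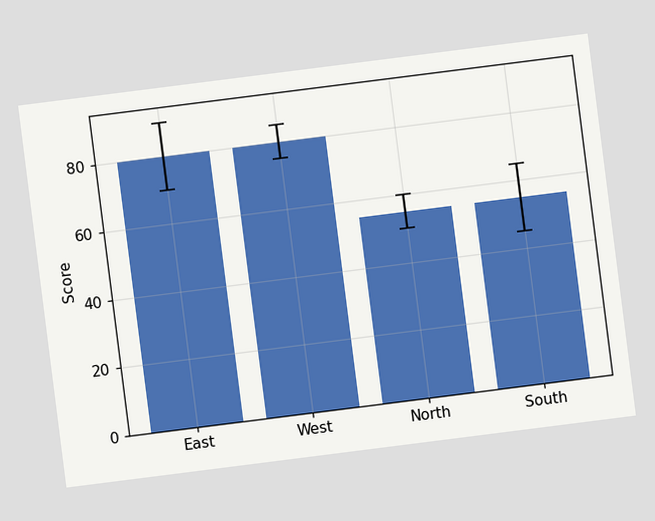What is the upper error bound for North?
60

The chart is tilted about 7° counter-clockwise. The North bar's upper whisker reaches 60.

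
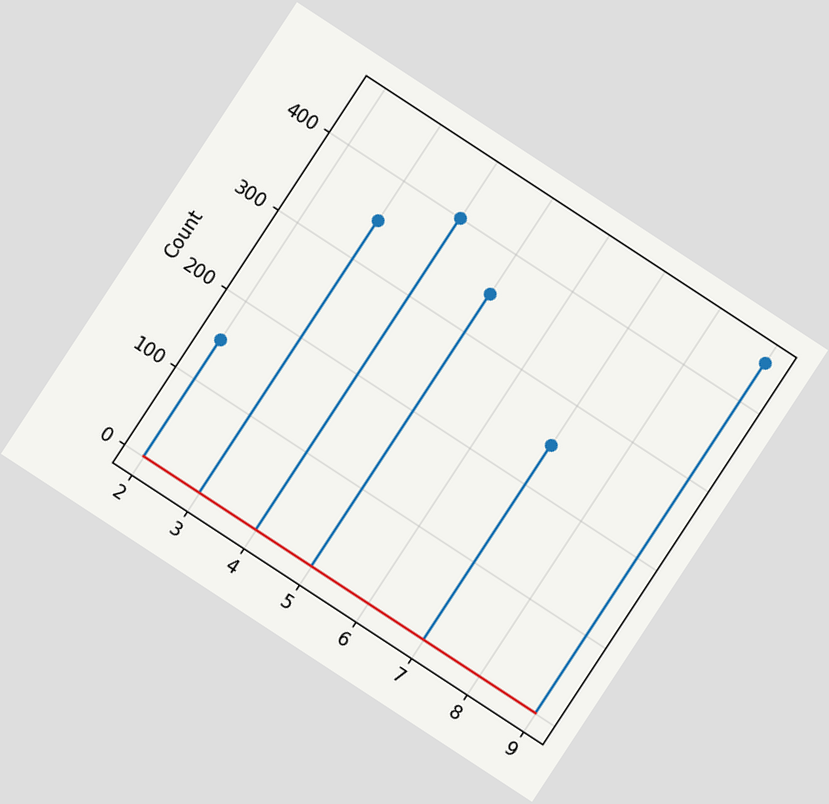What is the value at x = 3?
The chart is tilted about 33° clockwise. The stem at x=3 reaches 350.

350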